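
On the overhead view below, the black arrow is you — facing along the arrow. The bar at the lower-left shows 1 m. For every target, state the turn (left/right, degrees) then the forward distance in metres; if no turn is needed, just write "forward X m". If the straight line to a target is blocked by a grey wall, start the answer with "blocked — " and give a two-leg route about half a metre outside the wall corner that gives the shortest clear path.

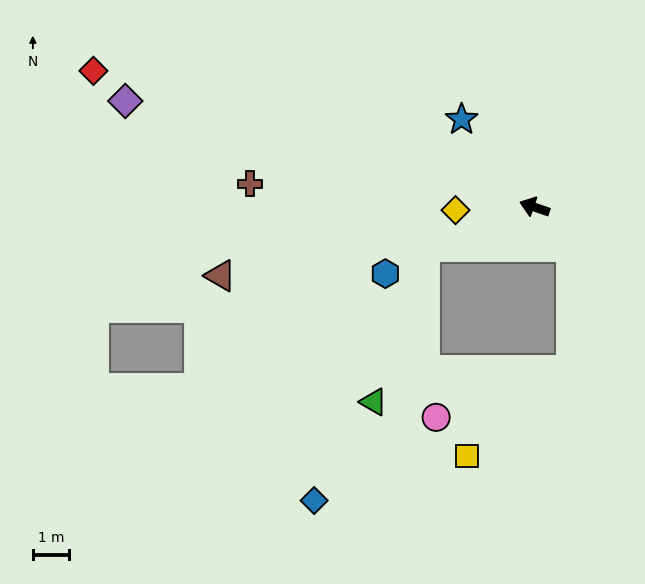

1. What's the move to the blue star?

turn right 31°, forward 3.1 m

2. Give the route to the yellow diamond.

turn left 21°, forward 2.2 m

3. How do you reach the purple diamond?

turn left 4°, forward 11.6 m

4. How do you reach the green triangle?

blocked — turn left 39°, forward 3.2 m, then turn left 52°, forward 4.5 m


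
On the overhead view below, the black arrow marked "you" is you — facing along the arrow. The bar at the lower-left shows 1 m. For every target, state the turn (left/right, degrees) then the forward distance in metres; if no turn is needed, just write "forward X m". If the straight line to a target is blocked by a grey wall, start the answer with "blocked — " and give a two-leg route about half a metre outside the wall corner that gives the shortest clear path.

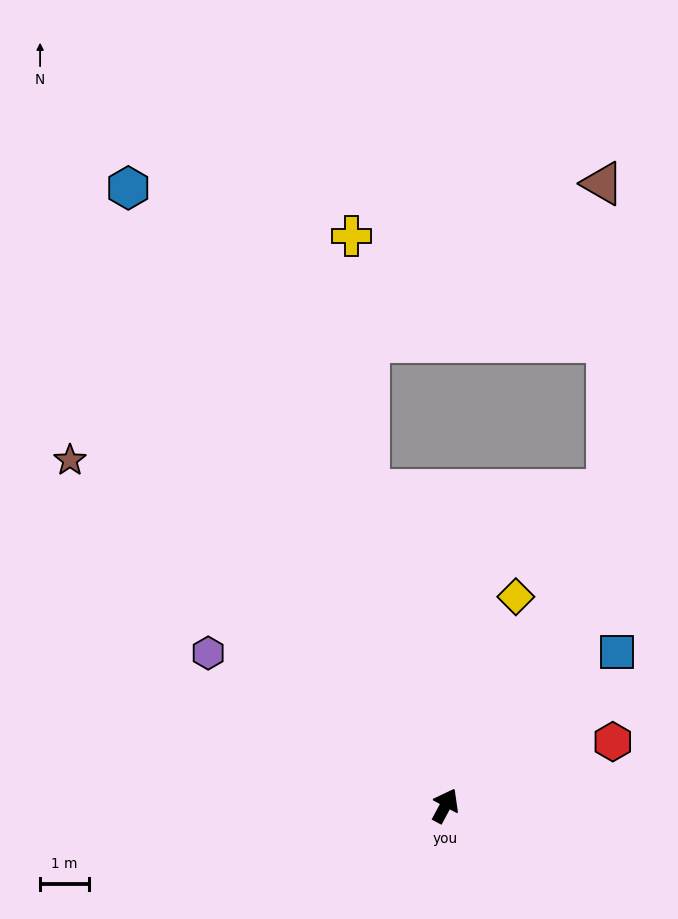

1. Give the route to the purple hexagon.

turn left 85°, forward 5.8 m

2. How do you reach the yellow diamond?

turn left 10°, forward 4.5 m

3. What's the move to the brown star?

turn left 76°, forward 10.5 m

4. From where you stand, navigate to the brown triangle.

blocked — forward 7.3 m, then turn left 29°, forward 6.3 m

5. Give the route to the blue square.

turn right 20°, forward 4.7 m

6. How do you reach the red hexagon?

turn right 41°, forward 3.7 m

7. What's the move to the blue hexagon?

turn left 55°, forward 14.3 m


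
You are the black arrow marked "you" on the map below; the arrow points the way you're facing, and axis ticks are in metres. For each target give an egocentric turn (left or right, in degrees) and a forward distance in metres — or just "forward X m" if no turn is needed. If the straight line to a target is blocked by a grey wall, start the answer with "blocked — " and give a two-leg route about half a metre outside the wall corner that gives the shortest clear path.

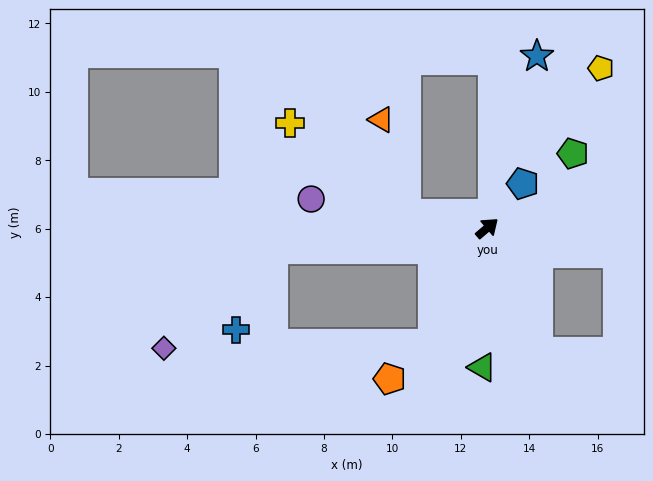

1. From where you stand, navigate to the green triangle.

turn right 132°, forward 4.1 m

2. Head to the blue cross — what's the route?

blocked — turn left 145°, forward 6.3 m, then turn left 60°, forward 2.6 m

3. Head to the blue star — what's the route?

turn left 33°, forward 5.2 m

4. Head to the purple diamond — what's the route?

blocked — turn left 145°, forward 6.3 m, then turn left 37°, forward 4.3 m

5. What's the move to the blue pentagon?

turn left 11°, forward 1.7 m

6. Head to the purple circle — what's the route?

turn left 130°, forward 5.2 m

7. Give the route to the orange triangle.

blocked — turn left 129°, forward 2.4 m, then turn right 64°, forward 2.8 m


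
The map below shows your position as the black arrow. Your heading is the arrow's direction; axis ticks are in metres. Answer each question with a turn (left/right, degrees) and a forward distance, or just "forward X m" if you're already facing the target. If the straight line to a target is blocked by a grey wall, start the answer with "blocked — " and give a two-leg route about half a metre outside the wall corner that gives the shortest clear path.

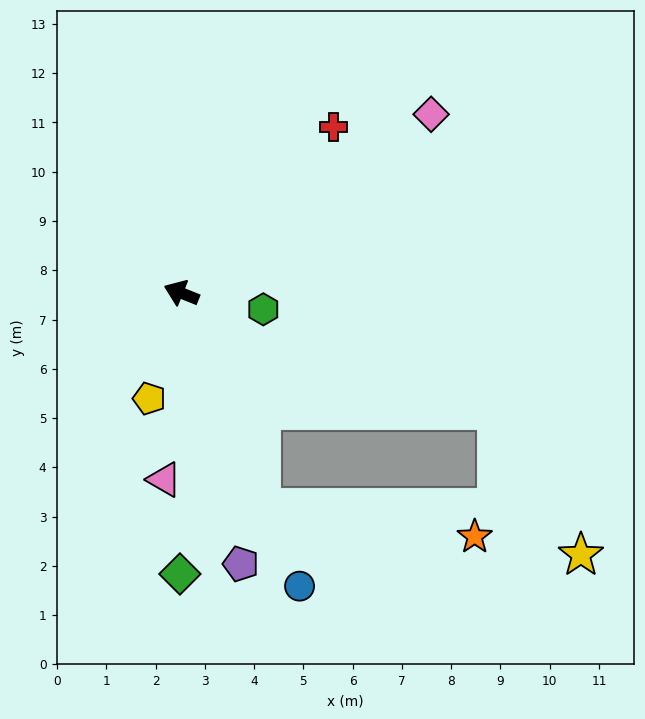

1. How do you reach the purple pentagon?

turn left 124°, forward 5.6 m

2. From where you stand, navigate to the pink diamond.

turn right 123°, forward 6.2 m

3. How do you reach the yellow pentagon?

turn left 95°, forward 2.2 m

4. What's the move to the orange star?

blocked — turn left 132°, forward 4.7 m, then turn left 63°, forward 4.4 m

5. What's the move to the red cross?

turn right 111°, forward 4.6 m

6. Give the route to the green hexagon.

turn right 169°, forward 1.7 m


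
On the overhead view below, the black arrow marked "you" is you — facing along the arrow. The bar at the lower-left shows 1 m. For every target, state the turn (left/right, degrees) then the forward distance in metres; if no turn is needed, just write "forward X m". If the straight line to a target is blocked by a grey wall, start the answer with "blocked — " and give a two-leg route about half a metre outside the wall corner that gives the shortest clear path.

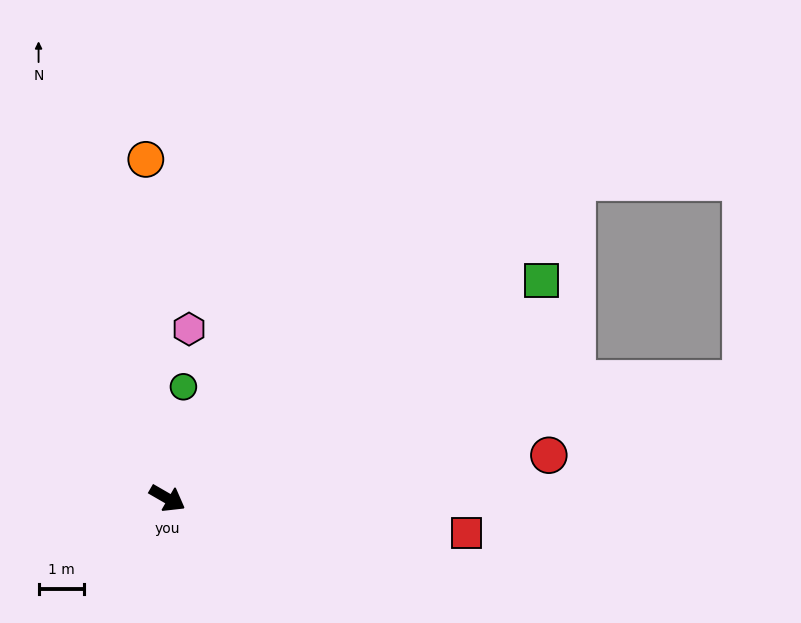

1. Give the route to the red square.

turn left 23°, forward 6.6 m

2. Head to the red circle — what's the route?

turn left 36°, forward 8.4 m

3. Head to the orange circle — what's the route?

turn left 124°, forward 7.4 m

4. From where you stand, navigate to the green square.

turn left 60°, forward 9.5 m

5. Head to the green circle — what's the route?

turn left 112°, forward 2.5 m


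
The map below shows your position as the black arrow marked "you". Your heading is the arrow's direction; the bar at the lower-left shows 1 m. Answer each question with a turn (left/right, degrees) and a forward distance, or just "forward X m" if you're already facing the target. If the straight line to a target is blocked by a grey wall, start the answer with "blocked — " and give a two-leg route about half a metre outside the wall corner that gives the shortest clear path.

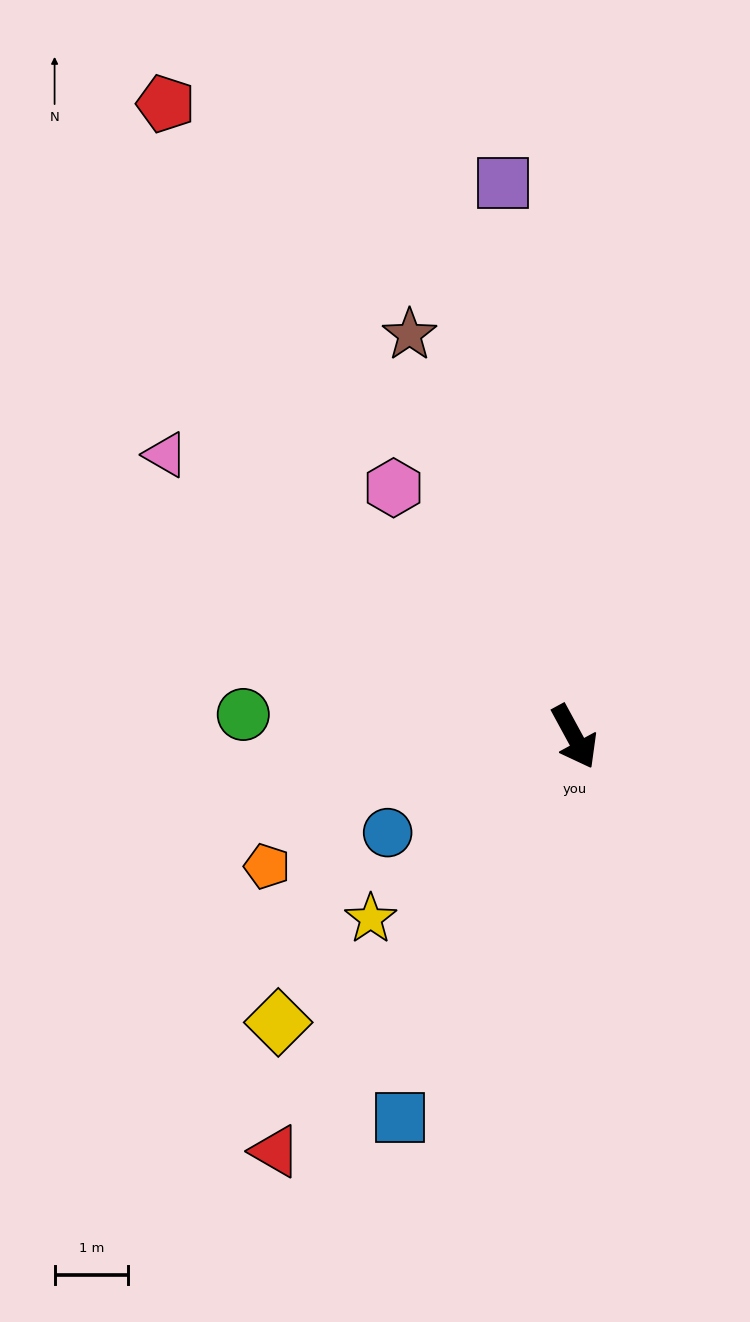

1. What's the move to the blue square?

turn right 53°, forward 5.7 m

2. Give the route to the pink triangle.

turn right 153°, forward 6.8 m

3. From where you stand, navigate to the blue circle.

turn right 91°, forward 2.9 m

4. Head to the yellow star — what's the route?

turn right 77°, forward 3.7 m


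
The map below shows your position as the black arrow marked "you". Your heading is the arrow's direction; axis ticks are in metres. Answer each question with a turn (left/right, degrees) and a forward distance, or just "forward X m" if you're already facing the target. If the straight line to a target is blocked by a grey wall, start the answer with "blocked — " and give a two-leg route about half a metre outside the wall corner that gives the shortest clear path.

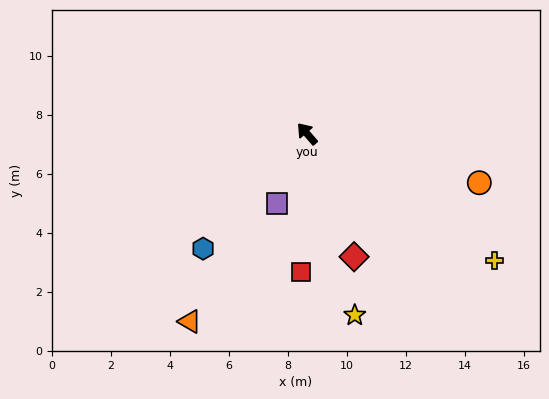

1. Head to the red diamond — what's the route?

turn left 160°, forward 4.5 m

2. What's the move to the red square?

turn left 136°, forward 4.7 m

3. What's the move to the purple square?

turn left 116°, forward 2.6 m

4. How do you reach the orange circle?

turn right 147°, forward 6.1 m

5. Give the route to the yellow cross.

turn right 165°, forward 7.7 m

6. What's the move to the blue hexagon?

turn left 97°, forward 5.3 m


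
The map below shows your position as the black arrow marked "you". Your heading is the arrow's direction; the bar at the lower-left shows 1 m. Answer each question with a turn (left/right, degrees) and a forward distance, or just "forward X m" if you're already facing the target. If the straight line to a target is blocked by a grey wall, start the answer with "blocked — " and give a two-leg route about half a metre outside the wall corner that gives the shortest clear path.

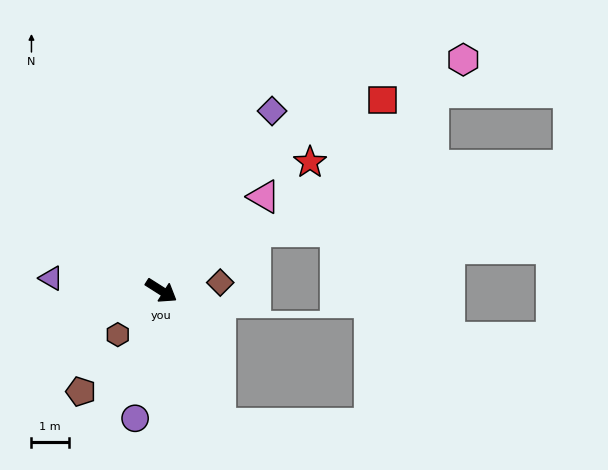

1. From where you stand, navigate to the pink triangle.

turn left 75°, forward 3.7 m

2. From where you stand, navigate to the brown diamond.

turn left 40°, forward 1.6 m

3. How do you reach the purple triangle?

turn right 154°, forward 3.0 m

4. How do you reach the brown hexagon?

turn right 102°, forward 1.7 m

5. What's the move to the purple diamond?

turn left 91°, forward 5.6 m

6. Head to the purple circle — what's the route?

turn right 69°, forward 3.5 m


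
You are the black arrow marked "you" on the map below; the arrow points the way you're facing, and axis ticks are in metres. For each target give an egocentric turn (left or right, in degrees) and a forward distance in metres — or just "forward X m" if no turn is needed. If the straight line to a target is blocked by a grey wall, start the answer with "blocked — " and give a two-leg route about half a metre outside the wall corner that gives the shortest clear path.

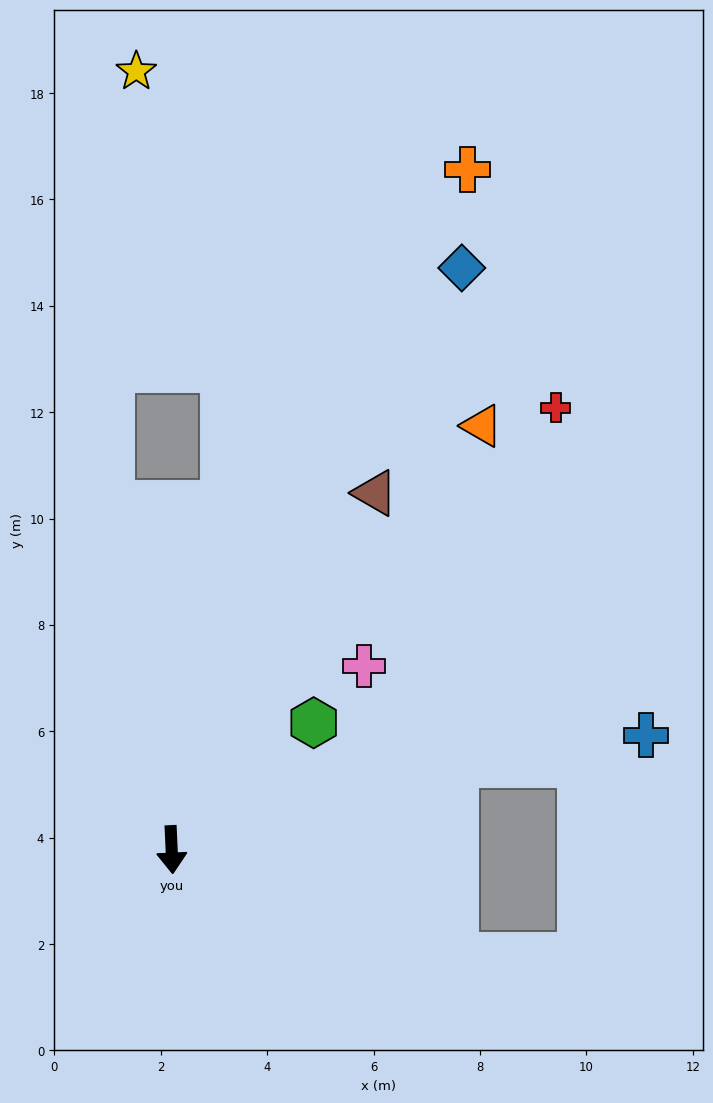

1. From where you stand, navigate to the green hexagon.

turn left 129°, forward 3.6 m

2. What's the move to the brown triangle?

turn left 148°, forward 7.7 m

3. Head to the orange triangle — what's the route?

turn left 141°, forward 9.9 m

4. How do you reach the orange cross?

turn left 154°, forward 13.9 m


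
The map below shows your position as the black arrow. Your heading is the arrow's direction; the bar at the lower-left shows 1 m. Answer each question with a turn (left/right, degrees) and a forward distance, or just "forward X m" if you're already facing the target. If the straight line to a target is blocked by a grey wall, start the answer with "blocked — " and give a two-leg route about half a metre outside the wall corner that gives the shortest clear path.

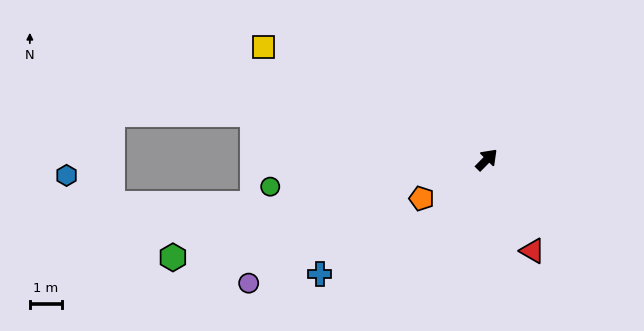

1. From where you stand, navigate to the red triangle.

turn right 109°, forward 3.1 m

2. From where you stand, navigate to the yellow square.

turn left 108°, forward 7.7 m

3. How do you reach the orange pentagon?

turn left 165°, forward 2.3 m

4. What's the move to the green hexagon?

turn left 152°, forward 10.1 m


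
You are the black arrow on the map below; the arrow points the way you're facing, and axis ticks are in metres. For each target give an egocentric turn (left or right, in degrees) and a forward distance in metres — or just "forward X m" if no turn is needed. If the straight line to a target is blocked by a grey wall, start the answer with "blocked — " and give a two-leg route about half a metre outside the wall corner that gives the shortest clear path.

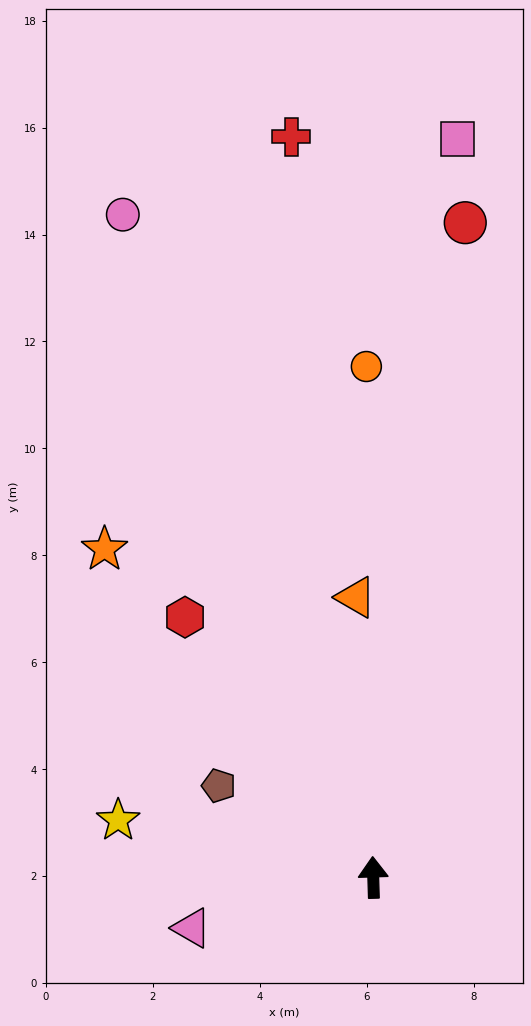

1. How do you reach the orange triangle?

forward 5.3 m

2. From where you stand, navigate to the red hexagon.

turn left 34°, forward 6.0 m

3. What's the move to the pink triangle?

turn left 104°, forward 3.5 m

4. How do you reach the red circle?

turn right 10°, forward 12.4 m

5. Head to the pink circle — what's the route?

turn left 19°, forward 13.3 m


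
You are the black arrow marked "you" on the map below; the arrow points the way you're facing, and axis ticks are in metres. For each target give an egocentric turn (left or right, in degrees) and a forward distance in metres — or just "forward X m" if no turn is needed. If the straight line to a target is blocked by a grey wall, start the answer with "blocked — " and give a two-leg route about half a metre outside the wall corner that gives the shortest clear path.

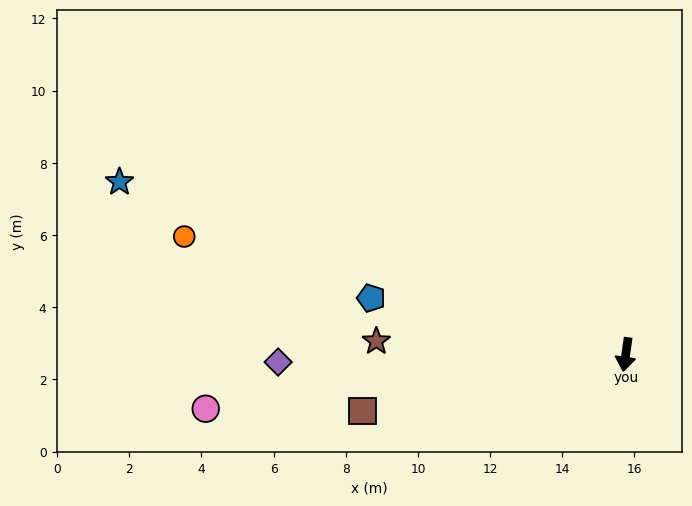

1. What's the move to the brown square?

turn right 70°, forward 7.5 m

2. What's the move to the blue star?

turn right 101°, forward 14.8 m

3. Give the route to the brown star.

turn right 85°, forward 6.9 m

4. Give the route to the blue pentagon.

turn right 94°, forward 7.2 m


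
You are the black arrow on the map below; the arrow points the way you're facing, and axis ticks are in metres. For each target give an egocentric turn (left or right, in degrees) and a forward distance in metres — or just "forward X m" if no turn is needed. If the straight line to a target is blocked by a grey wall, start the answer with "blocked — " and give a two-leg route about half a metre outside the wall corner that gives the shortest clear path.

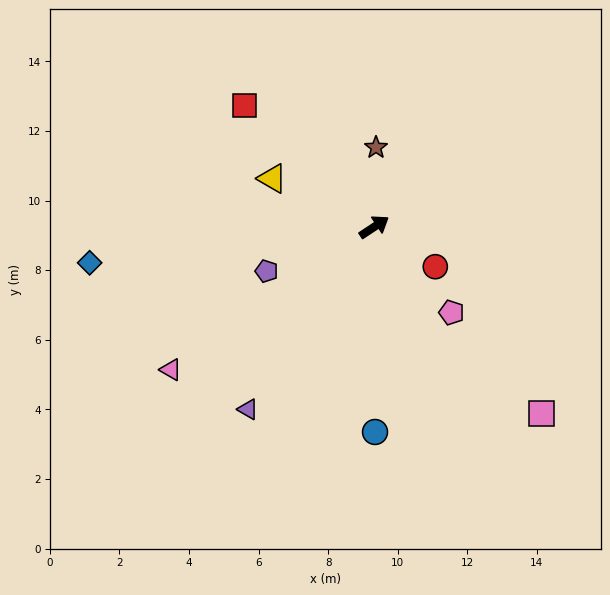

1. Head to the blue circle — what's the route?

turn right 123°, forward 5.9 m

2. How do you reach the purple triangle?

turn right 158°, forward 6.4 m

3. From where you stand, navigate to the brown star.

turn left 55°, forward 2.3 m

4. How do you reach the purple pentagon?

turn left 169°, forward 3.3 m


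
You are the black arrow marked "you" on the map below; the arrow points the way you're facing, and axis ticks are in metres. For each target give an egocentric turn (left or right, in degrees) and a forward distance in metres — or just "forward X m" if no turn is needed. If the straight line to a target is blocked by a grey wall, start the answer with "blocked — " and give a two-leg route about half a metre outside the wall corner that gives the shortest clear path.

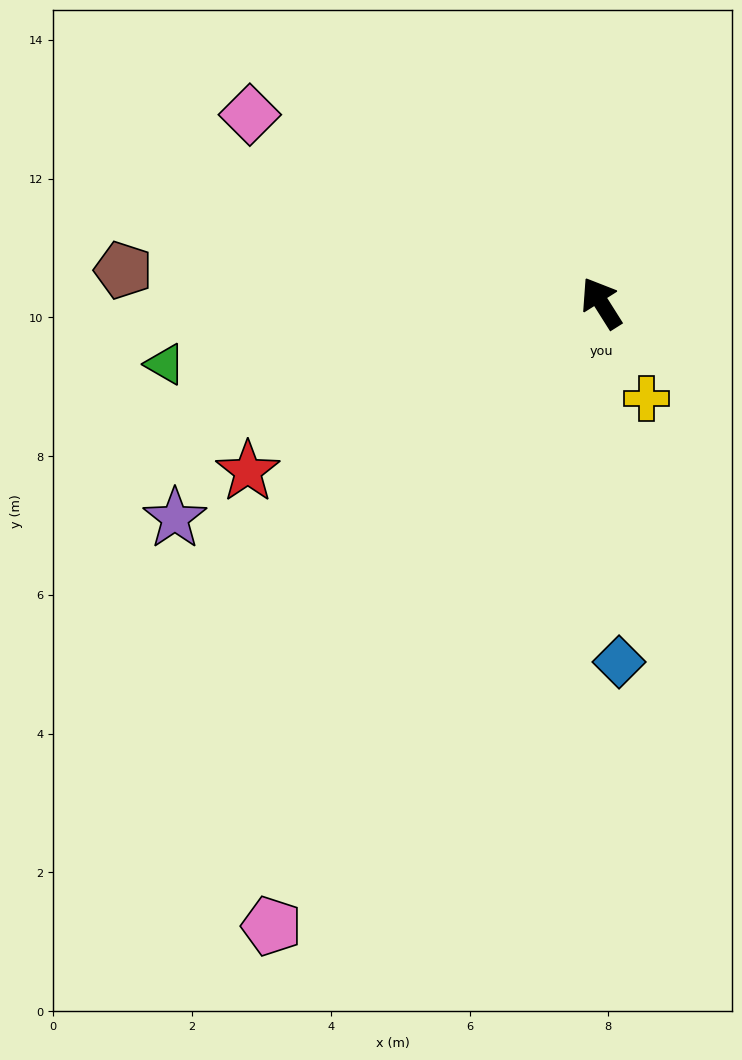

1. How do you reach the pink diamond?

turn left 30°, forward 5.7 m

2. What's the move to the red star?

turn left 83°, forward 5.6 m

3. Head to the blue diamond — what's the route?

turn left 151°, forward 5.2 m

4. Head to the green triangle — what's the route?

turn left 66°, forward 6.3 m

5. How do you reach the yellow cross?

turn left 173°, forward 1.5 m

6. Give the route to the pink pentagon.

turn left 120°, forward 10.2 m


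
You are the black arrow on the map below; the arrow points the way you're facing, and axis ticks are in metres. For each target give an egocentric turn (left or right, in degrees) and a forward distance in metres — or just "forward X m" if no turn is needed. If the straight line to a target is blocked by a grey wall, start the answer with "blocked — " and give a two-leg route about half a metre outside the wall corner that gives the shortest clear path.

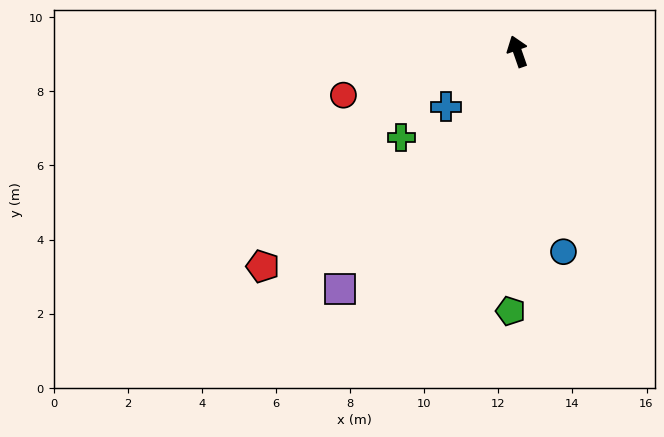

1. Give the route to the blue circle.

turn left 174°, forward 5.5 m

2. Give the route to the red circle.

turn left 85°, forward 4.8 m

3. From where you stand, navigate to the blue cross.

turn left 108°, forward 2.4 m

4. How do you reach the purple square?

turn left 124°, forward 8.0 m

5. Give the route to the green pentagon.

turn left 159°, forward 7.0 m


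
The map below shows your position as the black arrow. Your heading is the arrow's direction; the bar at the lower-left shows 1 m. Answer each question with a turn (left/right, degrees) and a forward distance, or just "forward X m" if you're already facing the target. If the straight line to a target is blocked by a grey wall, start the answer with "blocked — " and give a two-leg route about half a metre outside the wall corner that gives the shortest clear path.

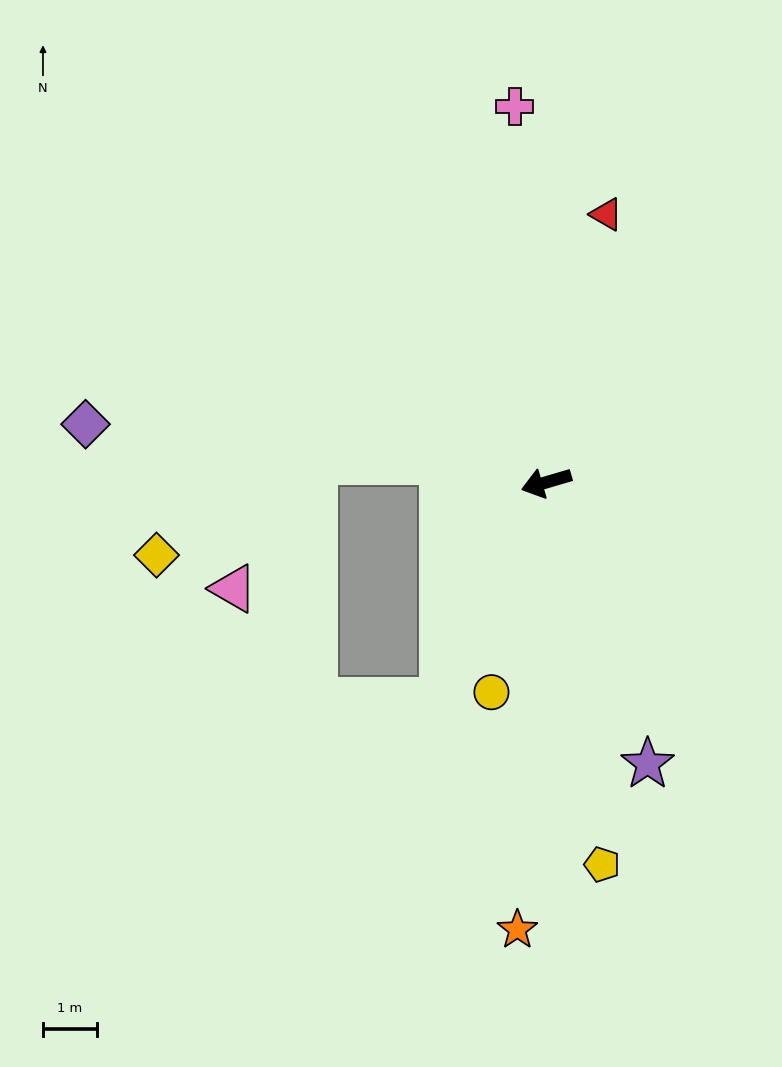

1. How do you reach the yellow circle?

turn left 59°, forward 4.0 m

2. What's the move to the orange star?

turn left 70°, forward 8.3 m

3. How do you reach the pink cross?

turn right 102°, forward 6.9 m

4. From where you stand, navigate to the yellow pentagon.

turn left 82°, forward 7.1 m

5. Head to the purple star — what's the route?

turn left 93°, forward 5.5 m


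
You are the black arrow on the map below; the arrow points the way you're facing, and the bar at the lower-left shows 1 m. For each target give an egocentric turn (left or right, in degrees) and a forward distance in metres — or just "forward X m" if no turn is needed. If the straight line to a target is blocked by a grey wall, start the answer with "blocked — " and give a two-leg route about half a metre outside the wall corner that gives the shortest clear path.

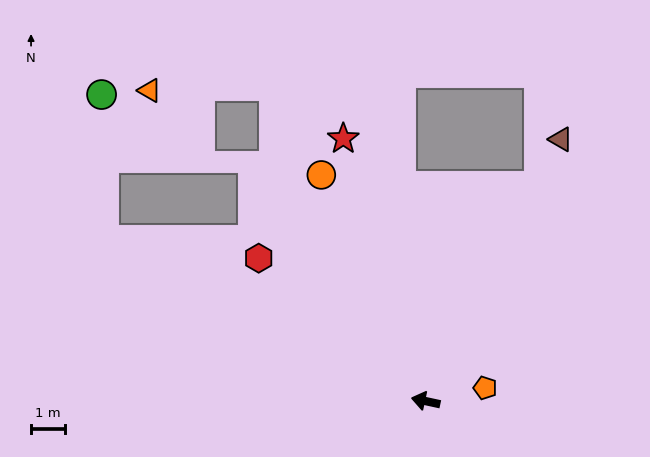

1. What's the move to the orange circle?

turn right 53°, forward 7.3 m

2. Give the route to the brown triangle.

turn right 105°, forward 8.6 m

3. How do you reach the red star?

turn right 60°, forward 8.1 m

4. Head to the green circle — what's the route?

blocked — turn right 15°, forward 10.6 m, then turn right 62°, forward 4.2 m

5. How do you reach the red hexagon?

turn right 28°, forward 6.4 m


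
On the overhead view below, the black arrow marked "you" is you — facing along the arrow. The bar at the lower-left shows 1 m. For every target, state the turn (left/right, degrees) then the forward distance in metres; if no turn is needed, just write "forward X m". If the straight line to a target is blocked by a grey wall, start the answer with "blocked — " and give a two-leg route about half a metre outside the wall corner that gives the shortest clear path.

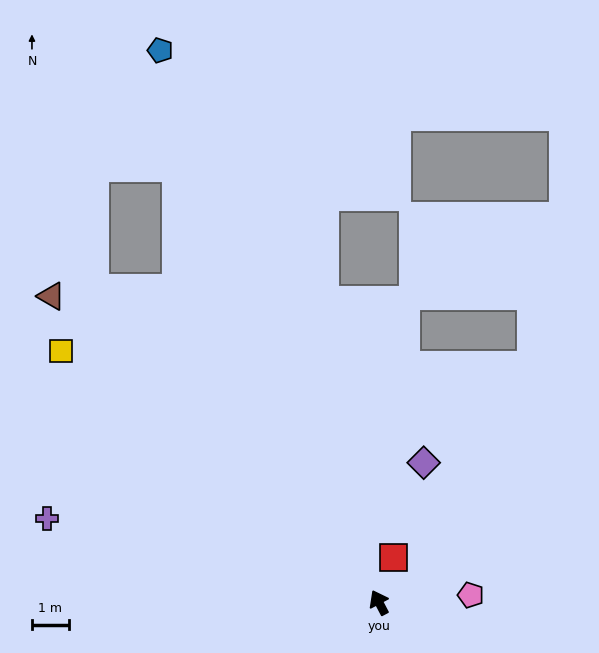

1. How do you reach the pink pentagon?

turn right 113°, forward 2.5 m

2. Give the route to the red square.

turn right 46°, forward 1.3 m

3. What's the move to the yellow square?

turn left 24°, forward 11.1 m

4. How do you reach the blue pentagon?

turn right 6°, forward 16.2 m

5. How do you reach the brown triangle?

turn left 19°, forward 12.3 m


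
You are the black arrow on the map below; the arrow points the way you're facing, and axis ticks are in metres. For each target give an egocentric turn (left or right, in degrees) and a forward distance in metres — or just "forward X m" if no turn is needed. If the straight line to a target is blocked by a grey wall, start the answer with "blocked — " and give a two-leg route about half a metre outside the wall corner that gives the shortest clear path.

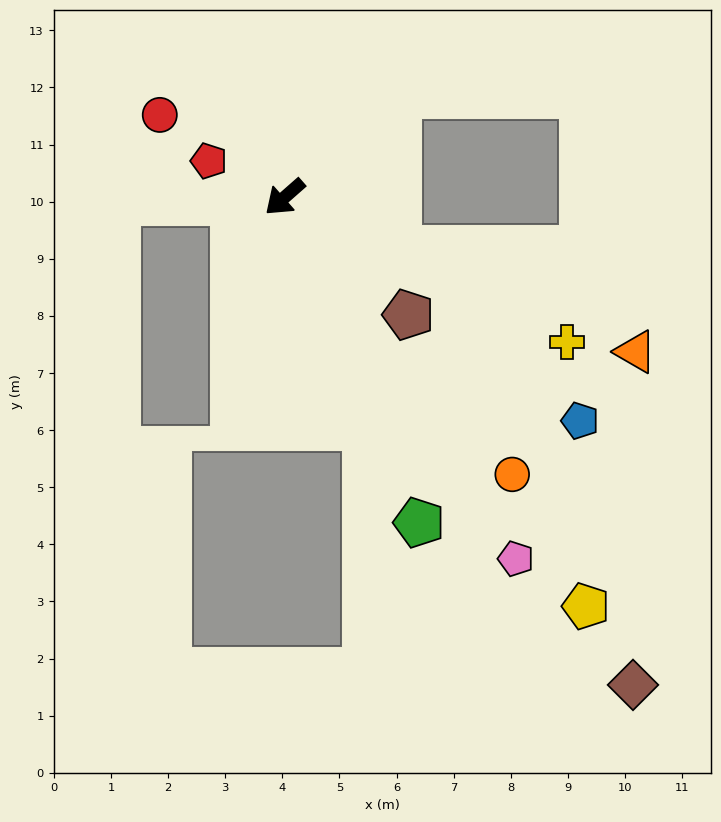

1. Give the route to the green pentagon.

turn left 71°, forward 6.2 m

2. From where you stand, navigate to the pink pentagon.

turn left 81°, forward 7.5 m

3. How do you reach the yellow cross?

turn left 112°, forward 5.6 m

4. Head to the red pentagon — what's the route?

turn right 67°, forward 1.5 m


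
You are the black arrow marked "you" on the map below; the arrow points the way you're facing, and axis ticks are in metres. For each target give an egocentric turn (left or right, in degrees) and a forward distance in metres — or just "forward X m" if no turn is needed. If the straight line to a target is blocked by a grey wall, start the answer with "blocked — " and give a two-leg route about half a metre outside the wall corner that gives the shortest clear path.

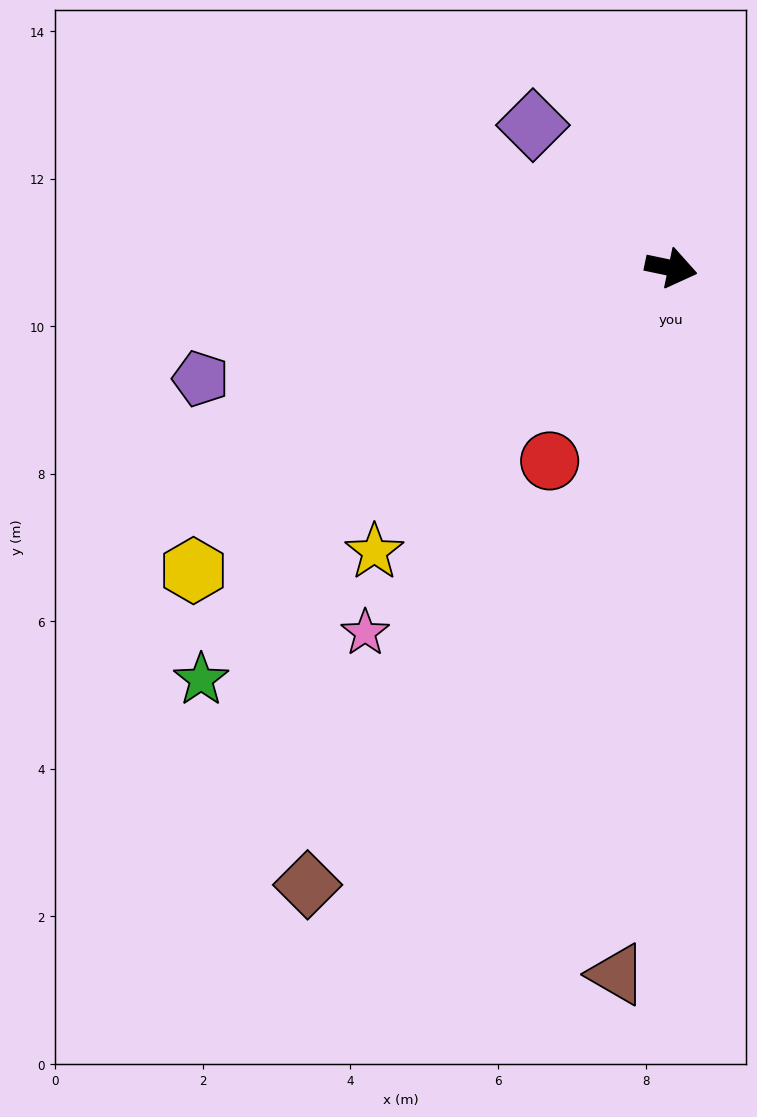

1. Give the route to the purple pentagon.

turn right 155°, forward 6.5 m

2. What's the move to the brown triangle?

turn right 83°, forward 9.6 m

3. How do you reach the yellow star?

turn right 124°, forward 5.6 m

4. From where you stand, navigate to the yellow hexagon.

turn right 136°, forward 7.7 m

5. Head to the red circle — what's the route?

turn right 110°, forward 3.1 m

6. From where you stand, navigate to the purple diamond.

turn left 146°, forward 2.7 m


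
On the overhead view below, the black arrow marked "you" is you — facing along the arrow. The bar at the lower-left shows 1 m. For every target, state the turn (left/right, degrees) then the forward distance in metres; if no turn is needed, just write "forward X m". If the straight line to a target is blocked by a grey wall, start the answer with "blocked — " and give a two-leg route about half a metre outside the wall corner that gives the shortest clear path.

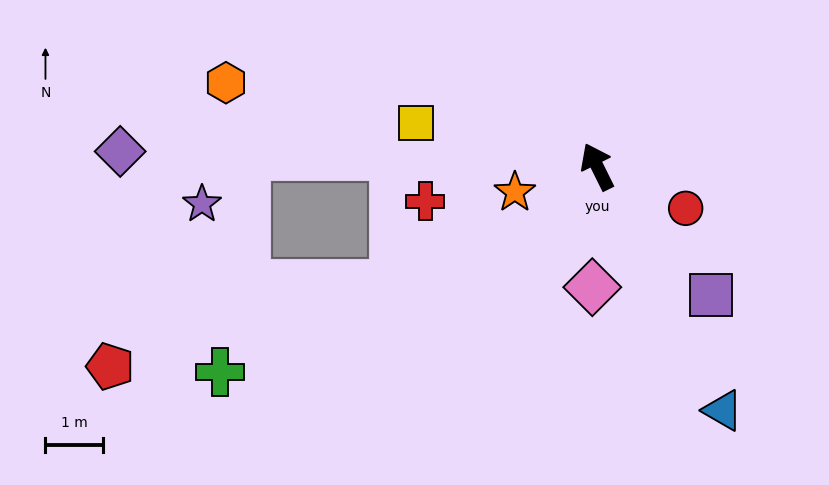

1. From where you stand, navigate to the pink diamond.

turn left 151°, forward 2.1 m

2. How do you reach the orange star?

turn left 81°, forward 1.5 m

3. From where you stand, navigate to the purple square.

turn right 165°, forward 3.0 m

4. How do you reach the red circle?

turn right 142°, forward 1.7 m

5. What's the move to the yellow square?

turn left 50°, forward 3.3 m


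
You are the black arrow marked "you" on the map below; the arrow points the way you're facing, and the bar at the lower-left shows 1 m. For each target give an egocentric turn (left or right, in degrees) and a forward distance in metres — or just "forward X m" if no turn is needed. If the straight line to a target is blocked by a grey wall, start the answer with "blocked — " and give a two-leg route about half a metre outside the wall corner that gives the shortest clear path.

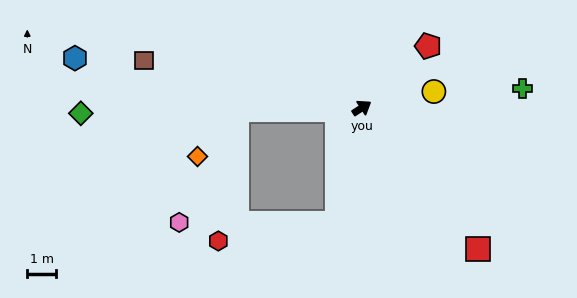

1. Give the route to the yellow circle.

turn right 20°, forward 2.6 m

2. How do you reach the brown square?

turn left 135°, forward 7.7 m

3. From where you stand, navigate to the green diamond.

turn left 148°, forward 9.8 m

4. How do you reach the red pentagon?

turn left 10°, forward 3.1 m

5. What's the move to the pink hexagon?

blocked — turn right 135°, forward 4.1 m, then turn right 78°, forward 5.5 m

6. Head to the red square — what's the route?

turn right 84°, forward 6.3 m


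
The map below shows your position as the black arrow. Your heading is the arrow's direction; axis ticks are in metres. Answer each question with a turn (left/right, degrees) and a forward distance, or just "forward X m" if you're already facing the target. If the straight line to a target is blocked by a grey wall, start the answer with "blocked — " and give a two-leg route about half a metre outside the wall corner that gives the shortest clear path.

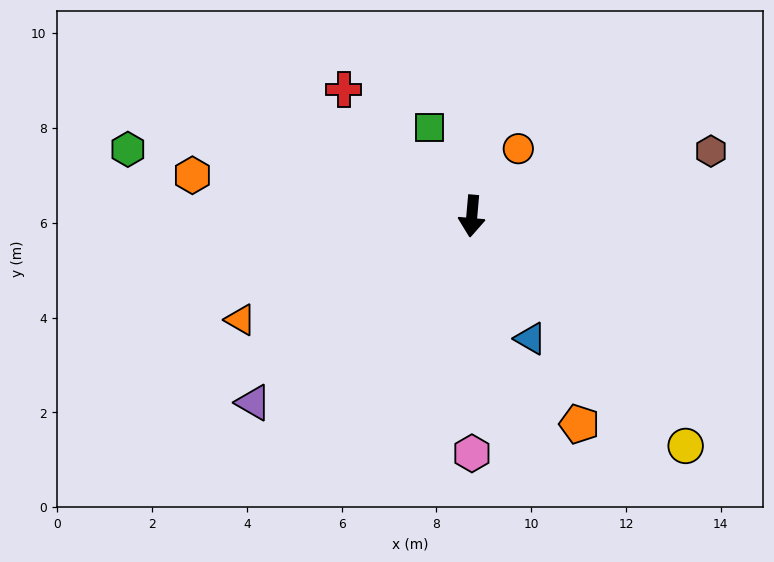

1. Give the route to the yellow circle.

turn left 48°, forward 6.6 m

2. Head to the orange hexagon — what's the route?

turn right 93°, forward 6.0 m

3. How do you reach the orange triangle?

turn right 61°, forward 5.4 m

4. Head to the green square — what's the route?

turn right 150°, forward 2.1 m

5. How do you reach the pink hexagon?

turn left 5°, forward 5.0 m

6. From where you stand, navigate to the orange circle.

turn left 150°, forward 1.7 m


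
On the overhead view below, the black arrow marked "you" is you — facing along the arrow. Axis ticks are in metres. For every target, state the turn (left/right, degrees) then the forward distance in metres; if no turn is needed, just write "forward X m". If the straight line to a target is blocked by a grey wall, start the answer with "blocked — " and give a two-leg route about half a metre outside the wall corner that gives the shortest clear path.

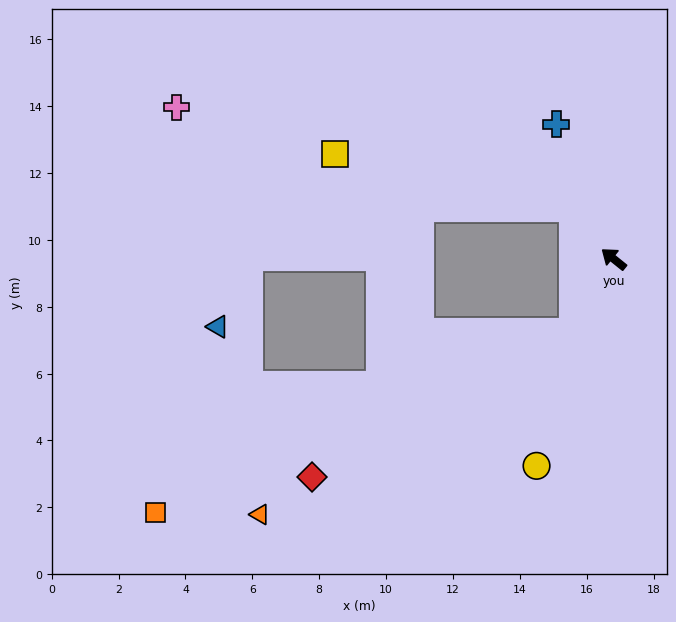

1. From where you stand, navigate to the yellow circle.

turn left 108°, forward 6.6 m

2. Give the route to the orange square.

blocked — turn left 100°, forward 2.5 m, then turn right 38°, forward 13.6 m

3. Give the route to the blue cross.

turn right 28°, forward 4.4 m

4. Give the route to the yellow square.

blocked — turn right 12°, forward 1.9 m, then turn left 38°, forward 7.3 m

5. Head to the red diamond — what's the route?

blocked — turn left 100°, forward 2.5 m, then turn right 32°, forward 8.9 m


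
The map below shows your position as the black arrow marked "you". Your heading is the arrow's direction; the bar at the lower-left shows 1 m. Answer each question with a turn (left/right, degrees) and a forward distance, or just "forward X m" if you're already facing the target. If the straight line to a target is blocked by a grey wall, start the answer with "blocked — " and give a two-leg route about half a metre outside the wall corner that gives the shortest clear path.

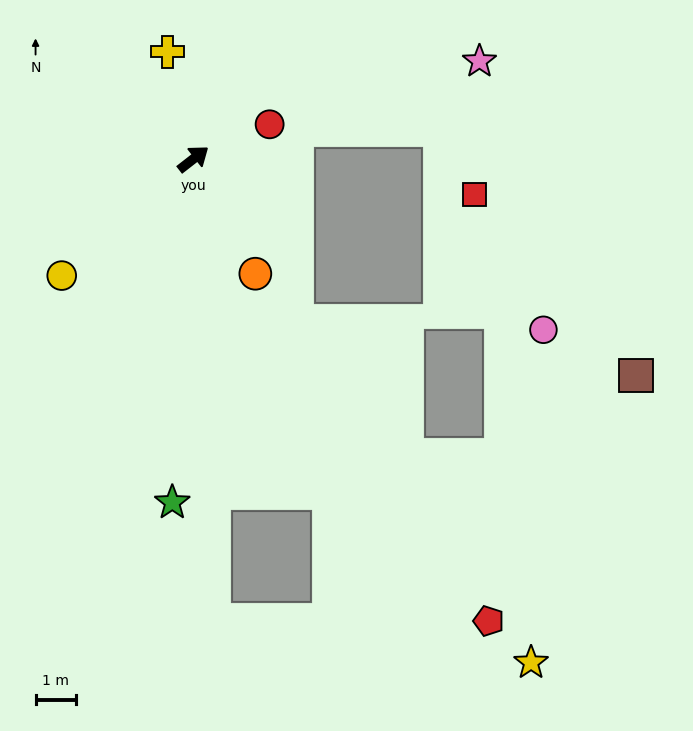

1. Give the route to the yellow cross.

turn left 66°, forward 2.7 m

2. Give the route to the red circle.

turn right 13°, forward 2.1 m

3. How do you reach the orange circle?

turn right 100°, forward 3.2 m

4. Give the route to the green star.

turn right 131°, forward 8.5 m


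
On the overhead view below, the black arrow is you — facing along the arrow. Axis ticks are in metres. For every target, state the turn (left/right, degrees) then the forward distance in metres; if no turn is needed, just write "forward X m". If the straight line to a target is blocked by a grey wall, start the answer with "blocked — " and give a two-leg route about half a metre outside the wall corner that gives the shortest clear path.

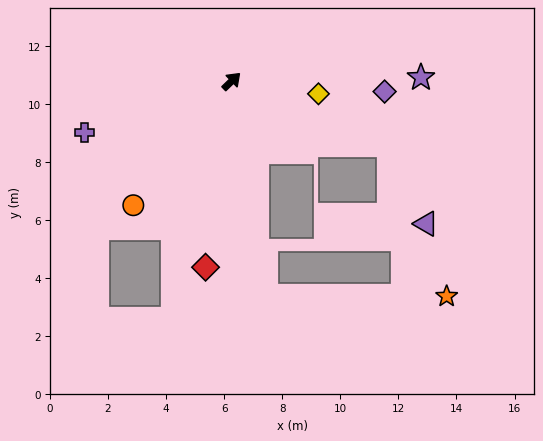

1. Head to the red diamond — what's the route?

turn right 142°, forward 6.5 m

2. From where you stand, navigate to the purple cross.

turn left 155°, forward 5.4 m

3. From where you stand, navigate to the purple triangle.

blocked — turn right 66°, forward 5.9 m, then turn right 43°, forward 3.0 m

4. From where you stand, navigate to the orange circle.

turn right 172°, forward 5.4 m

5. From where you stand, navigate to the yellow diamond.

turn right 52°, forward 3.0 m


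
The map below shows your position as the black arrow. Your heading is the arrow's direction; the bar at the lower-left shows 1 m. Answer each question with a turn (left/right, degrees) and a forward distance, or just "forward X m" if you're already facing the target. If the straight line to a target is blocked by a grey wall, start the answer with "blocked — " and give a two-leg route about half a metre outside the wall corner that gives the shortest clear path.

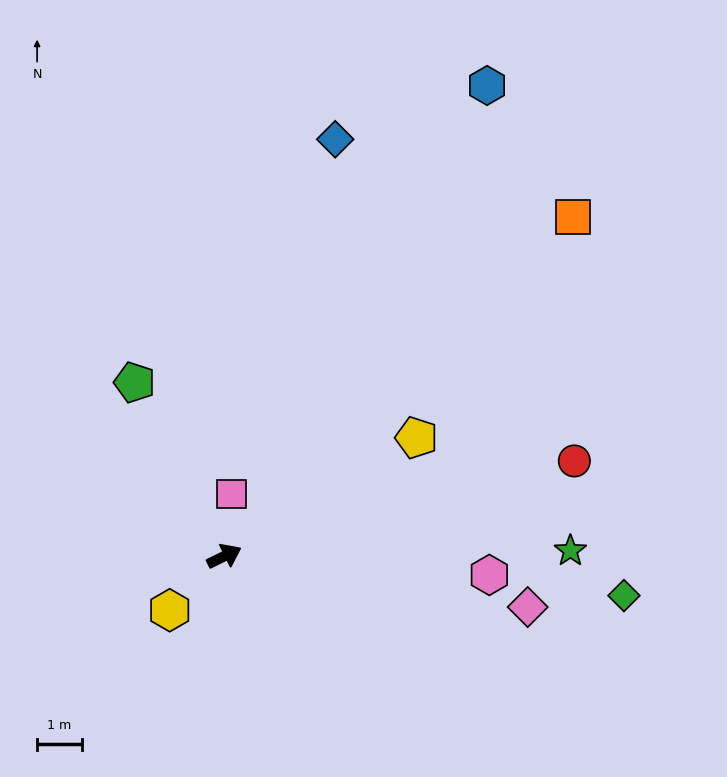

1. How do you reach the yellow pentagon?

turn left 6°, forward 5.0 m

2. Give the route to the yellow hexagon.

turn right 161°, forward 1.7 m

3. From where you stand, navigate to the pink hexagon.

turn right 30°, forward 5.9 m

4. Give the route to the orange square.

turn left 18°, forward 10.8 m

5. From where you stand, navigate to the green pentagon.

turn left 91°, forward 4.3 m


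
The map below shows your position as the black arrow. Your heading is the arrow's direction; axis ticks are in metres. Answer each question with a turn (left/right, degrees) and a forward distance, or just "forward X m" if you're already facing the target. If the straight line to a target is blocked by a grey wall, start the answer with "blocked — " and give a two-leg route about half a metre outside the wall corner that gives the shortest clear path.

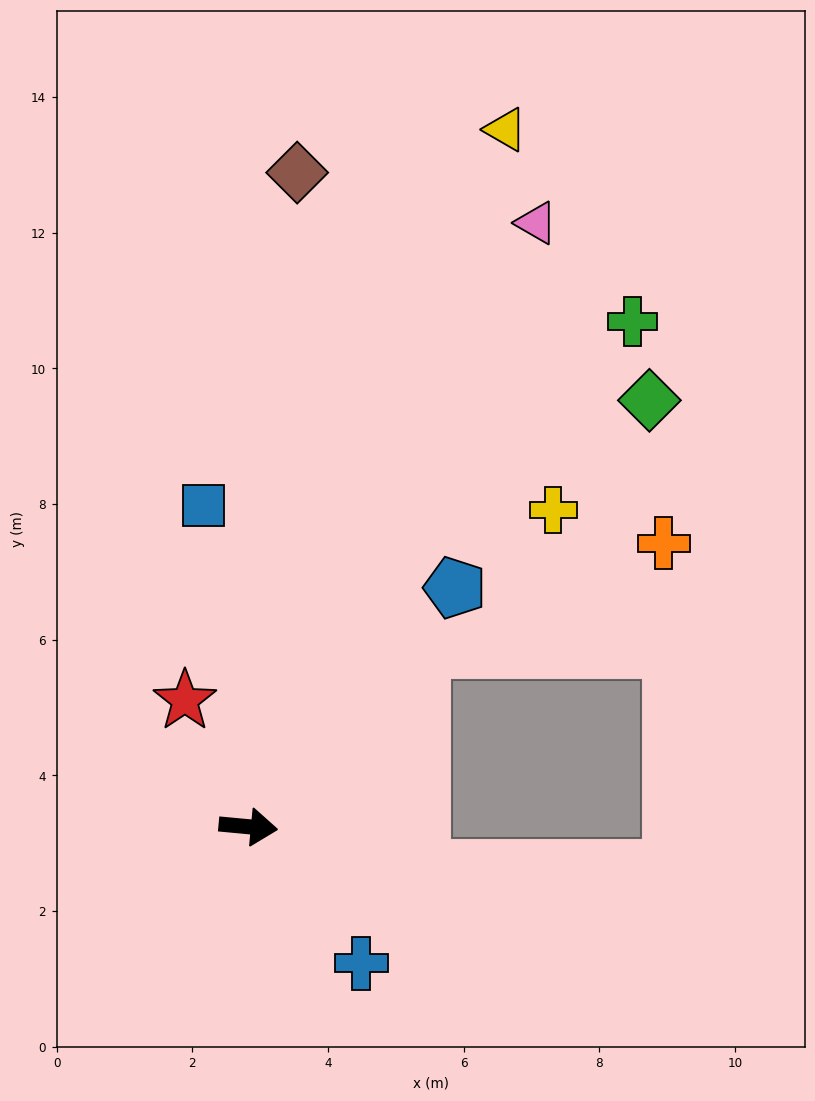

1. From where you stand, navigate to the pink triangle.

turn left 70°, forward 9.9 m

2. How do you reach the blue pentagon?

turn left 54°, forward 4.7 m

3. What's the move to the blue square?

turn left 103°, forward 4.8 m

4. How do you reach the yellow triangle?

turn left 75°, forward 11.0 m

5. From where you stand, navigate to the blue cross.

turn right 45°, forward 2.6 m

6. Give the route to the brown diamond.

turn left 91°, forward 9.7 m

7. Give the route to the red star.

turn left 122°, forward 2.1 m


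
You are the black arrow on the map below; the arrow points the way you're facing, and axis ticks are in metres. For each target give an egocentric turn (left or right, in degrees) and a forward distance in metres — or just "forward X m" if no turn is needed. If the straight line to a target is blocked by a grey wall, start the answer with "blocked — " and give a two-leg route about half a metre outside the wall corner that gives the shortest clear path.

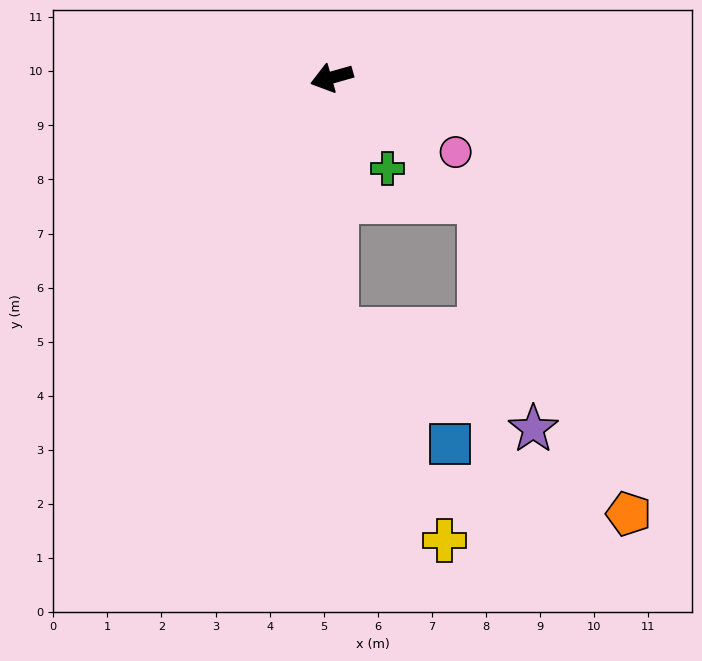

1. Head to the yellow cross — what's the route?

blocked — turn left 75°, forward 4.7 m, then turn left 26°, forward 4.4 m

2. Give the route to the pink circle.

turn left 133°, forward 2.7 m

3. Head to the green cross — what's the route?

turn left 105°, forward 2.0 m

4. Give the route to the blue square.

blocked — turn left 75°, forward 4.7 m, then turn left 44°, forward 3.0 m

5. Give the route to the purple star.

blocked — turn left 75°, forward 4.7 m, then turn left 63°, forward 4.1 m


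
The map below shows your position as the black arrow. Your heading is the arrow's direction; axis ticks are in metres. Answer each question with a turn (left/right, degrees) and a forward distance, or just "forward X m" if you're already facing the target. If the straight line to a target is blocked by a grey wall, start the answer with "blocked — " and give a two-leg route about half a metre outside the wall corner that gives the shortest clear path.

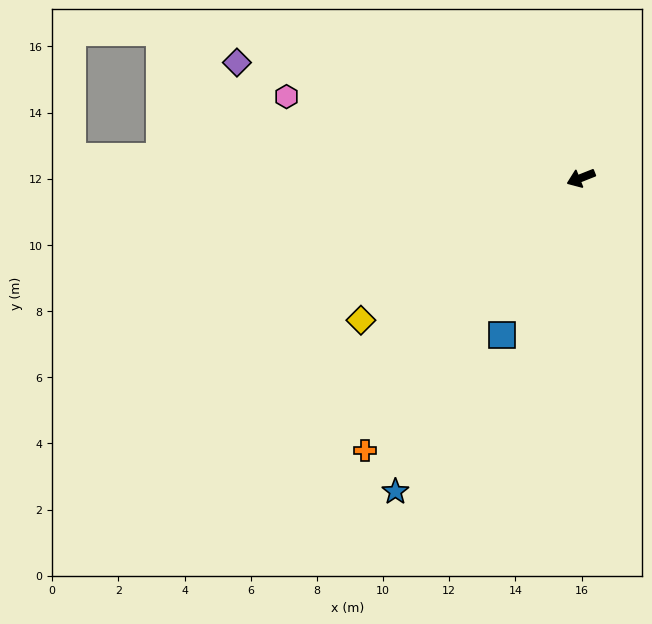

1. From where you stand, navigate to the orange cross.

turn left 30°, forward 10.5 m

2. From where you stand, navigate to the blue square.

turn left 42°, forward 5.3 m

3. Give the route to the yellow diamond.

turn left 11°, forward 7.9 m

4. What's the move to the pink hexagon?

turn right 37°, forward 9.2 m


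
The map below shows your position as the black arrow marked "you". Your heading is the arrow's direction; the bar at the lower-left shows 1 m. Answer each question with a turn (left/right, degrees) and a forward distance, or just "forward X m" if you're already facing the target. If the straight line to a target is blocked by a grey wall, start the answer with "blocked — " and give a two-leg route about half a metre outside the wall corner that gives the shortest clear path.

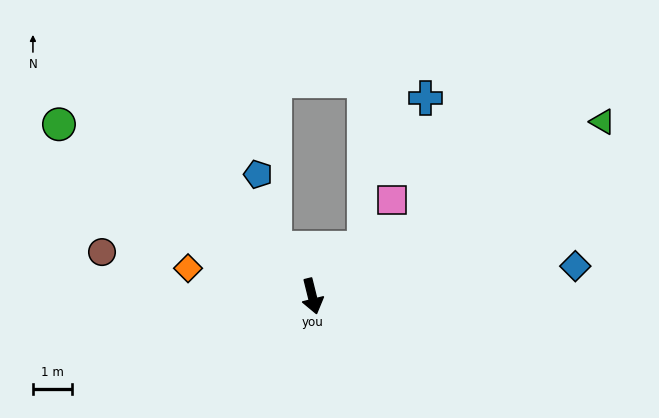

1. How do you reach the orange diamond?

turn right 117°, forward 3.3 m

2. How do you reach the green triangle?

turn left 107°, forward 8.7 m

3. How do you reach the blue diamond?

turn left 83°, forward 6.8 m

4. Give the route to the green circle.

turn right 138°, forward 7.8 m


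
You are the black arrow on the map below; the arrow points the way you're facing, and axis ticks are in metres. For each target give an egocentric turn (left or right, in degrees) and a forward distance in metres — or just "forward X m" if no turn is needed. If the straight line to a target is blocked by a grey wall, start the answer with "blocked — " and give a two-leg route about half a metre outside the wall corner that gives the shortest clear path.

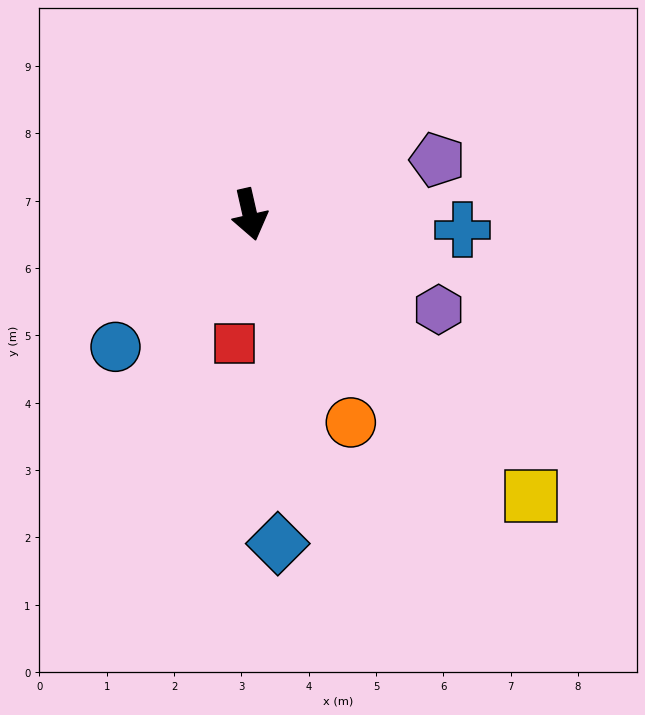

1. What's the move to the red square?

turn right 20°, forward 1.9 m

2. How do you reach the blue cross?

turn left 73°, forward 3.2 m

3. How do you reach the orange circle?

turn left 13°, forward 3.4 m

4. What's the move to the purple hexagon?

turn left 50°, forward 3.1 m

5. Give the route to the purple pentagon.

turn left 93°, forward 2.9 m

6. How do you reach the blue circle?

turn right 58°, forward 2.8 m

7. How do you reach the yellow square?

turn left 32°, forward 5.9 m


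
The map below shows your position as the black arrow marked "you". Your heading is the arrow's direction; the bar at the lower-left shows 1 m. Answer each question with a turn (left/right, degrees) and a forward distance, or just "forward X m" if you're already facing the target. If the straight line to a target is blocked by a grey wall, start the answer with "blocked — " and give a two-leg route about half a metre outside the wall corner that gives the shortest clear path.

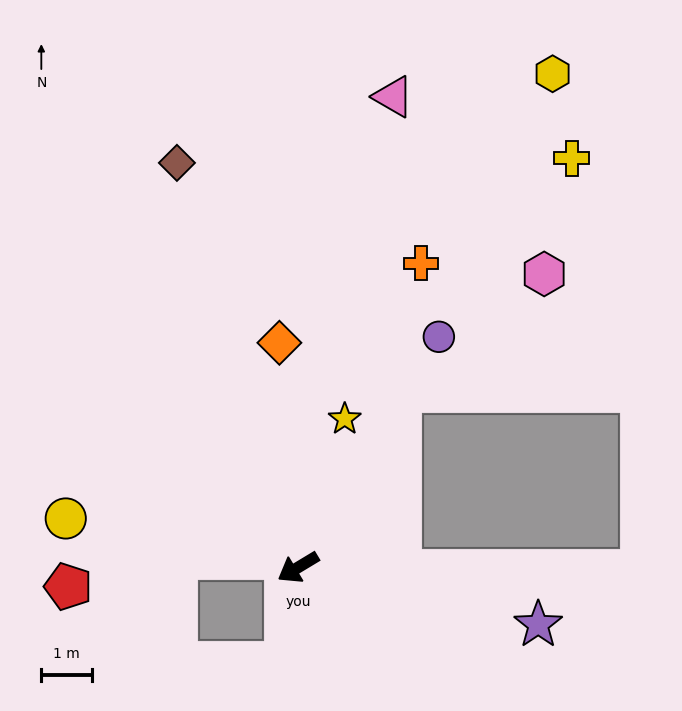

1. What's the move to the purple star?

turn left 136°, forward 4.9 m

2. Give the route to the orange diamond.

turn right 116°, forward 4.5 m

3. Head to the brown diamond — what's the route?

turn right 104°, forward 8.4 m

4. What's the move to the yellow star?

turn right 139°, forward 3.1 m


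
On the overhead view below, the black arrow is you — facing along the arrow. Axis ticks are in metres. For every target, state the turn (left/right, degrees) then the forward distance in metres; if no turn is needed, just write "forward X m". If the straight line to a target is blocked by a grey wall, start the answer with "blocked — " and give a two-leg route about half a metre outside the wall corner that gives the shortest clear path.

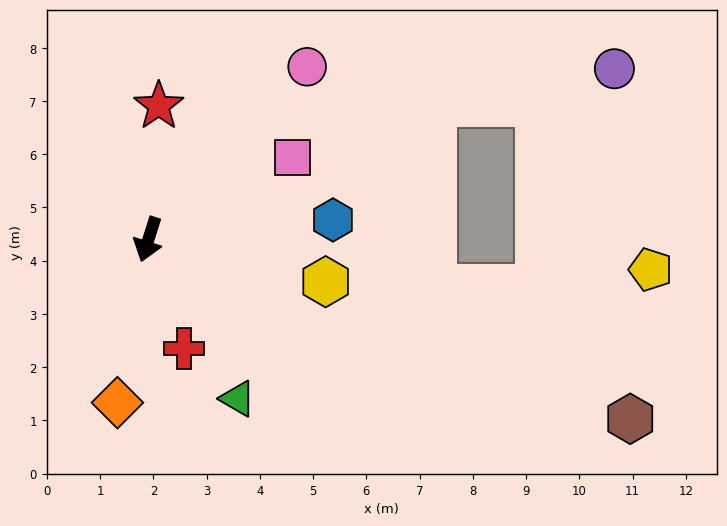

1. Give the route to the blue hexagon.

turn left 114°, forward 3.5 m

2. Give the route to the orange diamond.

turn left 7°, forward 3.1 m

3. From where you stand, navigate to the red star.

turn right 167°, forward 2.5 m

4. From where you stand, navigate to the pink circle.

turn left 155°, forward 4.4 m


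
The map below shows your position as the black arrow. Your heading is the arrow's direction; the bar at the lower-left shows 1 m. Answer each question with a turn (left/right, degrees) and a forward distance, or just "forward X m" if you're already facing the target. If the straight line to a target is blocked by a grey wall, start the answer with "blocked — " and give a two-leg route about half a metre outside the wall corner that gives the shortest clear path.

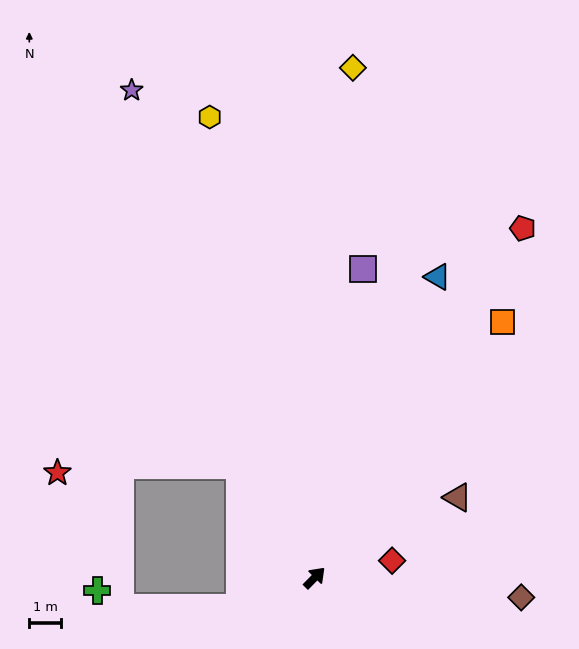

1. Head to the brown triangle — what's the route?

turn right 16°, forward 5.2 m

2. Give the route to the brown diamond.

turn right 51°, forward 6.5 m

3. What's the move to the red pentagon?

turn left 14°, forward 12.8 m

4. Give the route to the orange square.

turn left 8°, forward 10.0 m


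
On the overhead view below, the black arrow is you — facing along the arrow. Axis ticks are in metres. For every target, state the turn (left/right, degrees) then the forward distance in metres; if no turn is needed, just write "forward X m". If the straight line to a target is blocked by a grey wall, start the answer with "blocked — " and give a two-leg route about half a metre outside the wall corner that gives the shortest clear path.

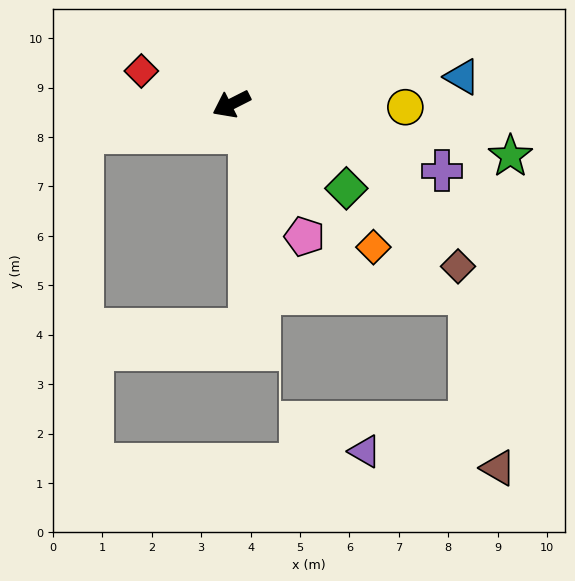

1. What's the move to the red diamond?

turn right 47°, forward 1.9 m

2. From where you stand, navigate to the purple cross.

turn left 135°, forward 4.5 m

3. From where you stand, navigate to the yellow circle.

turn left 152°, forward 3.5 m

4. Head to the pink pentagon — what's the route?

turn left 92°, forward 3.1 m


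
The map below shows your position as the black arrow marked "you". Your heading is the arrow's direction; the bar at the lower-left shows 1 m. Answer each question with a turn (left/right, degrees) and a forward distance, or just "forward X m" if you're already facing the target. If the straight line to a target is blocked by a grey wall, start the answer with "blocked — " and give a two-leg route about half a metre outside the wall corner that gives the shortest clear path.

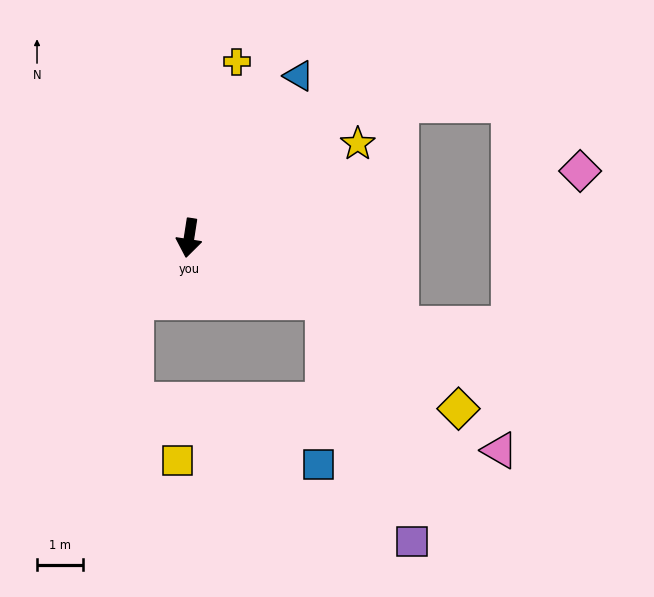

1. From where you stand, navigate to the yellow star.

turn left 128°, forward 4.2 m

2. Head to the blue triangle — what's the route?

turn left 155°, forward 4.2 m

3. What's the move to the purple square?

blocked — turn left 74°, forward 3.2 m, then turn right 45°, forward 5.5 m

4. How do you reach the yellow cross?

turn left 174°, forward 3.9 m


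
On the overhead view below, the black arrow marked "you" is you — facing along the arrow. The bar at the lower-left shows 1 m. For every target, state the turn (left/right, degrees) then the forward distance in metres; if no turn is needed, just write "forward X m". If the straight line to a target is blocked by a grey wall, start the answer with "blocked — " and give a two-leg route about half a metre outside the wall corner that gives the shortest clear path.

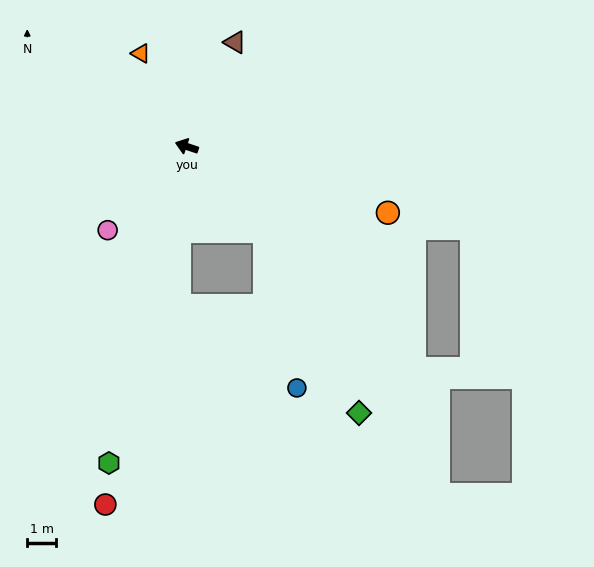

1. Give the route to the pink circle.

turn left 65°, forward 4.0 m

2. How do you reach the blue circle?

blocked — turn left 151°, forward 4.0 m, then turn right 31°, forward 5.6 m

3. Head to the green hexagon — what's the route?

turn left 95°, forward 11.3 m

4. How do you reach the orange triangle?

turn right 45°, forward 3.6 m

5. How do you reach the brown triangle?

turn right 96°, forward 4.0 m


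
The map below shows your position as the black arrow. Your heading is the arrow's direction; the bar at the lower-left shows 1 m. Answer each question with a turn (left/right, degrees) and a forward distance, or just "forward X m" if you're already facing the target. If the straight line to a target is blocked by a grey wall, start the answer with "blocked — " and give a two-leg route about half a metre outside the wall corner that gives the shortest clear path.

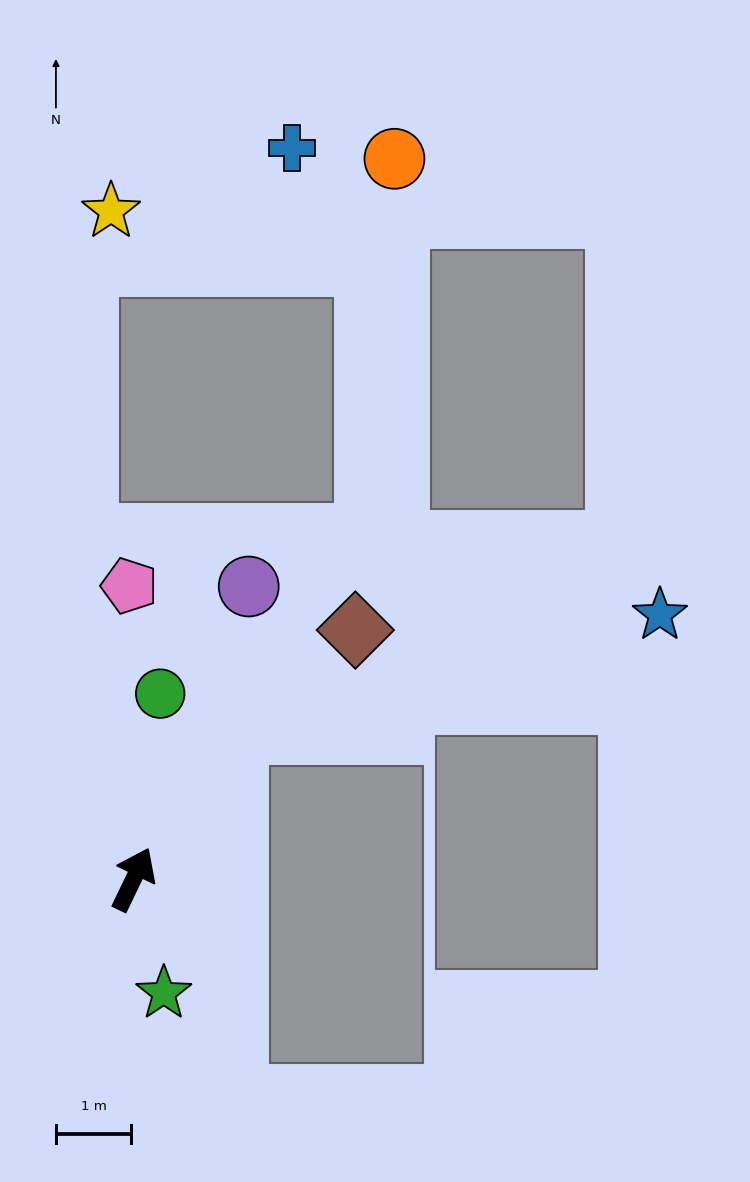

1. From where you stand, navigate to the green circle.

turn left 18°, forward 2.5 m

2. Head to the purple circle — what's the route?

turn left 4°, forward 4.2 m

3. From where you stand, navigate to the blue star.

blocked — turn right 9°, forward 2.4 m, then turn right 40°, forward 5.8 m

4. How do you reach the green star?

turn right 139°, forward 1.6 m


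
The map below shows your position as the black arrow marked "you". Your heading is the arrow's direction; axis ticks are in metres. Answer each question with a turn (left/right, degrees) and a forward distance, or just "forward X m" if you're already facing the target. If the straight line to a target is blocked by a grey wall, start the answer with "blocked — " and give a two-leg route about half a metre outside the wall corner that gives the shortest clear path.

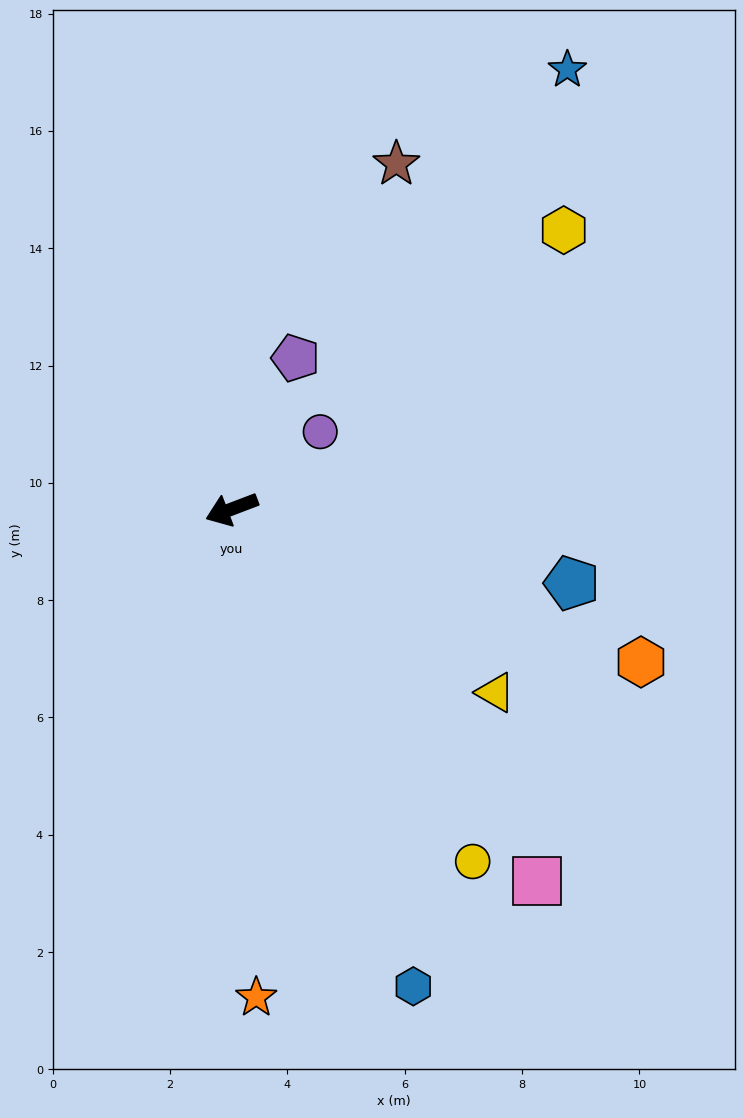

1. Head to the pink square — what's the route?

turn left 108°, forward 8.2 m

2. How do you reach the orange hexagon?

turn left 139°, forward 7.4 m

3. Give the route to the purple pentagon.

turn right 134°, forward 2.8 m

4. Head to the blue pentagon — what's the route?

turn left 147°, forward 5.9 m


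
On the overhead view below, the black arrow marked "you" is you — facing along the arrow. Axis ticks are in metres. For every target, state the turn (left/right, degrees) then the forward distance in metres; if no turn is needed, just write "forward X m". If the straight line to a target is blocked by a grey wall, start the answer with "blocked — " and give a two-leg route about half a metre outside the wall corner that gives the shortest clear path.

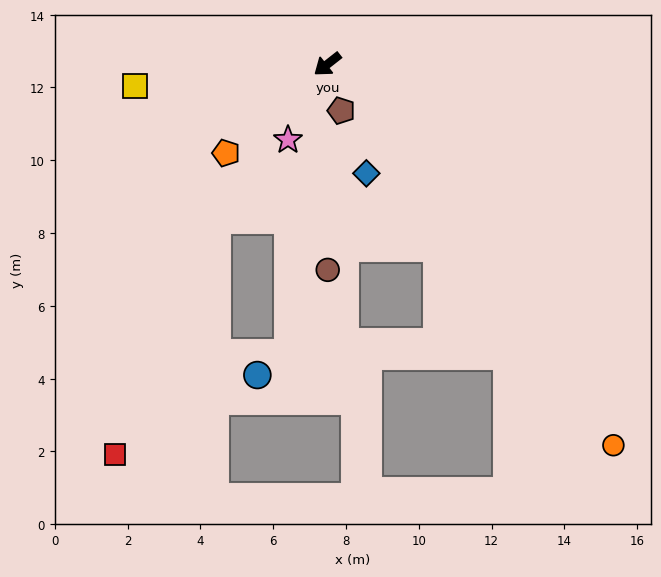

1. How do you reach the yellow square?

turn right 32°, forward 5.3 m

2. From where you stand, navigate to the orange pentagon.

turn left 3°, forward 3.7 m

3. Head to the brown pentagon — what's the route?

turn left 68°, forward 1.3 m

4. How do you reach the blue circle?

blocked — turn left 44°, forward 8.0 m, then turn right 50°, forward 1.0 m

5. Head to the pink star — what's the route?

turn left 24°, forward 2.3 m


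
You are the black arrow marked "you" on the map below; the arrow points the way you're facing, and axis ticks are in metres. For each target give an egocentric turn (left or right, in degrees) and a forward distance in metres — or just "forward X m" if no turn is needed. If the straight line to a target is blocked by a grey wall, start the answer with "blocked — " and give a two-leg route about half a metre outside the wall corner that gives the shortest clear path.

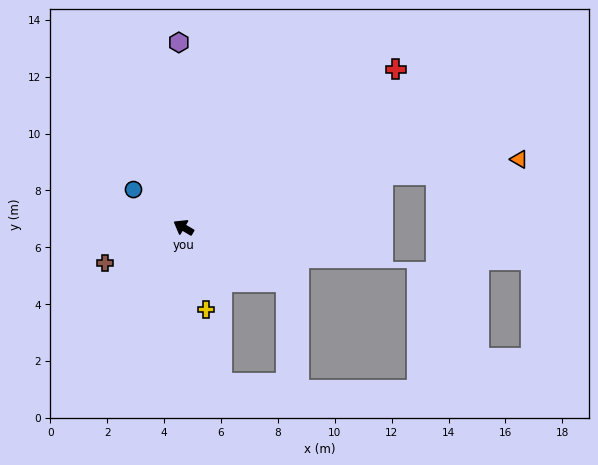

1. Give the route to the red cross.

turn right 113°, forward 9.3 m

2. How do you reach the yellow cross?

turn left 136°, forward 3.0 m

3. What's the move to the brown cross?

turn left 55°, forward 3.0 m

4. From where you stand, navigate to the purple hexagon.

turn right 58°, forward 6.5 m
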